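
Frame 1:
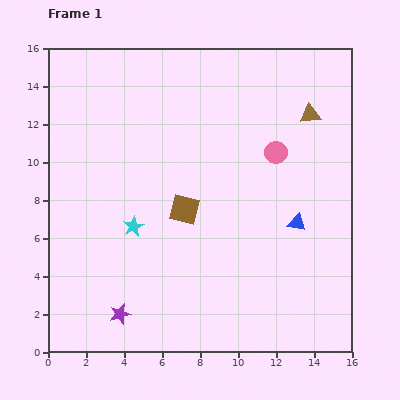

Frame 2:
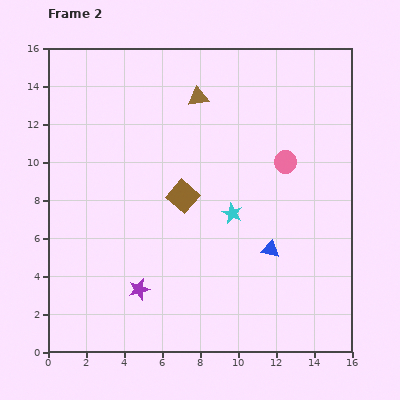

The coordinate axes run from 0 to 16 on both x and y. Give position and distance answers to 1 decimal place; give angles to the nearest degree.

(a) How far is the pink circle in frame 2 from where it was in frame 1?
0.7

The pink circle moved from (12.0, 10.5) to (12.5, 10.0), a distance of √(0.5² + 0.5²) ≈ 0.7.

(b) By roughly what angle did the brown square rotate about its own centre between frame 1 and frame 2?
27° clockwise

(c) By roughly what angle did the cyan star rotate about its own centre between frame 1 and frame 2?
18° counter-clockwise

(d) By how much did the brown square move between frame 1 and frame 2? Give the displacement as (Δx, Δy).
(-0.1, 0.7)

The brown square was at (7.2, 7.5) in frame 1 and (7.1, 8.2) in frame 2.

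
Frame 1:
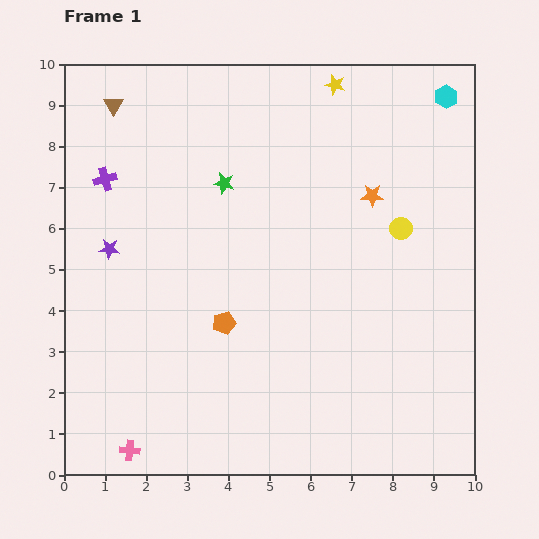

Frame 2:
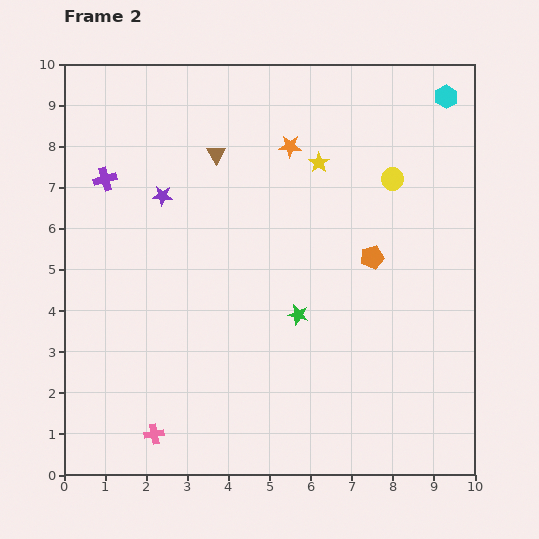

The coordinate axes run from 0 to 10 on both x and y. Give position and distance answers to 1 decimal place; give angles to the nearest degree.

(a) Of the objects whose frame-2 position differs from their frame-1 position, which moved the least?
the pink cross

(moved 0.7)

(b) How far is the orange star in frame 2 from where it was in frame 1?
2.3

The orange star moved from (7.5, 6.8) to (5.5, 8.0), a distance of √(2.0² + 1.2²) ≈ 2.3.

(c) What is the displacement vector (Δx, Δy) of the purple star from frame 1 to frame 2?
(1.3, 1.3)

The purple star was at (1.1, 5.5) in frame 1 and (2.4, 6.8) in frame 2.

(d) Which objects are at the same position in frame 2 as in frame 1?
the cyan hexagon, the purple cross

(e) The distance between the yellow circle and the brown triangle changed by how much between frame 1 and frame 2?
-3.3

Distance in frame 1: 7.6. Distance in frame 2: 4.3.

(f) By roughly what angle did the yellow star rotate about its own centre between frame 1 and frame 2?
20° clockwise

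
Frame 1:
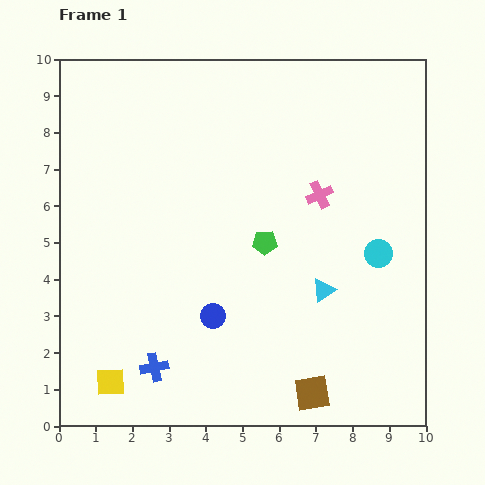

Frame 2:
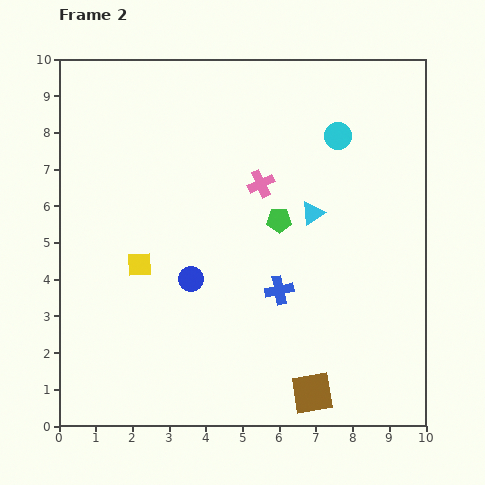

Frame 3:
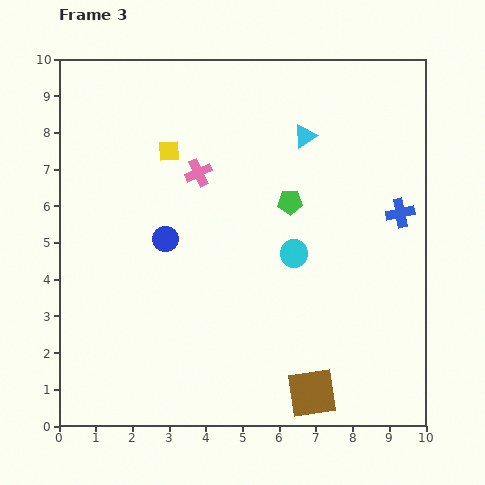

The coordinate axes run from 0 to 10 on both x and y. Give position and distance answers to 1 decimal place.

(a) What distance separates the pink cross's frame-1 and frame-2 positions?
1.6

The pink cross moved from (7.1, 6.3) to (5.5, 6.6), a distance of √(1.6² + 0.3²) ≈ 1.6.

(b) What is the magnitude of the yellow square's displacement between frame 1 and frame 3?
6.5

The yellow square moved from (1.4, 1.2) to (3.0, 7.5), a distance of √(1.6² + 6.3²) ≈ 6.5.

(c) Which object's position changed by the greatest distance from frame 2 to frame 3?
the blue cross

(moved 3.9; next 3.4)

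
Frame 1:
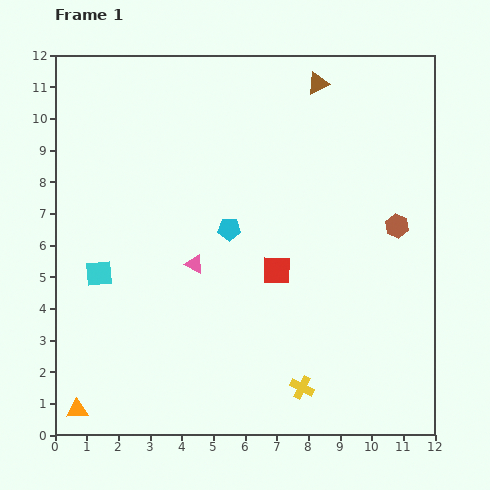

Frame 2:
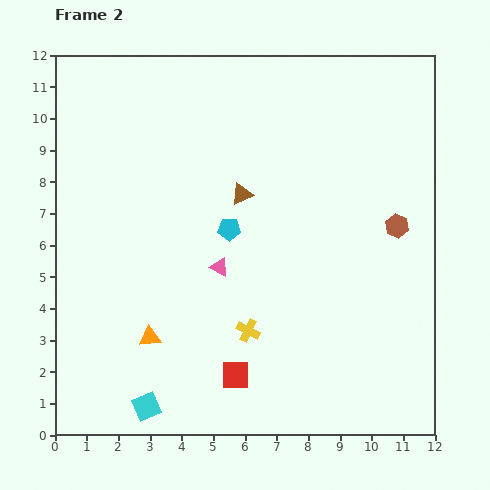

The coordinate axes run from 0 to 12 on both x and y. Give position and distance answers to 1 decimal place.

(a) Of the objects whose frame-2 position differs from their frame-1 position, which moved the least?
the pink triangle

(moved 0.8)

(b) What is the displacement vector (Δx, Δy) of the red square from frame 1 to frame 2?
(-1.3, -3.3)

The red square was at (7.0, 5.2) in frame 1 and (5.7, 1.9) in frame 2.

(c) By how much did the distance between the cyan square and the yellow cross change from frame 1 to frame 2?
-3.3

Distance in frame 1: 7.3. Distance in frame 2: 4.0.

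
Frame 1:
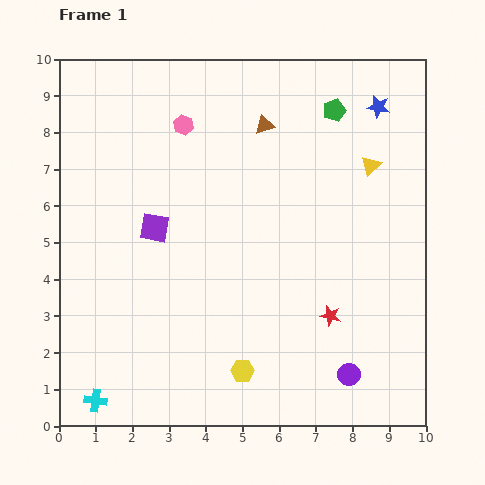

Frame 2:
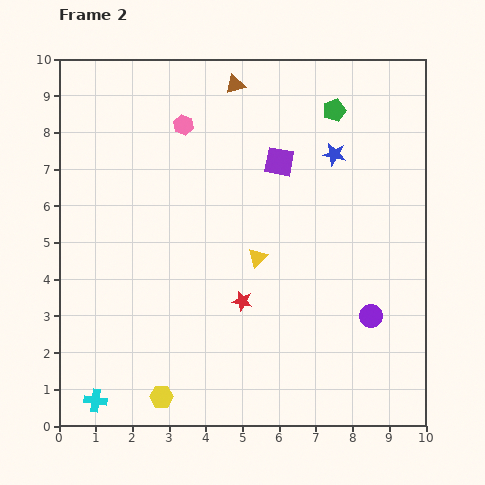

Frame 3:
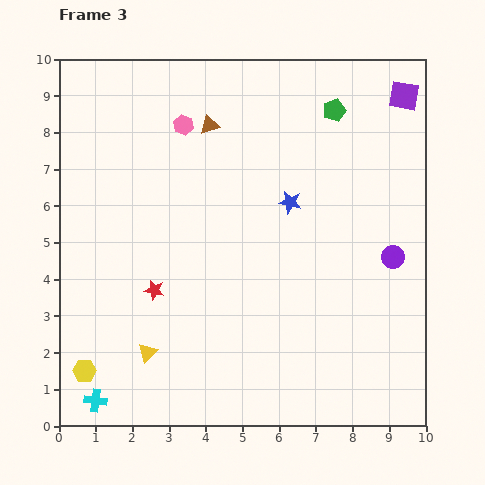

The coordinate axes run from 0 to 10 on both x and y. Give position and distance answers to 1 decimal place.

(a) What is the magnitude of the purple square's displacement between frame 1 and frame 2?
3.8

The purple square moved from (2.6, 5.4) to (6.0, 7.2), a distance of √(3.4² + 1.8²) ≈ 3.8.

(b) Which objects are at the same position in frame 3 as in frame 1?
the green pentagon, the pink hexagon, the cyan cross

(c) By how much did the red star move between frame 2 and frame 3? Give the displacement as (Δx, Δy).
(-2.4, 0.3)

The red star was at (5.0, 3.4) in frame 2 and (2.6, 3.7) in frame 3.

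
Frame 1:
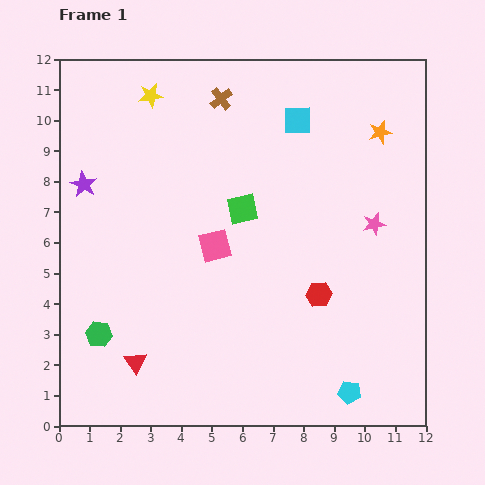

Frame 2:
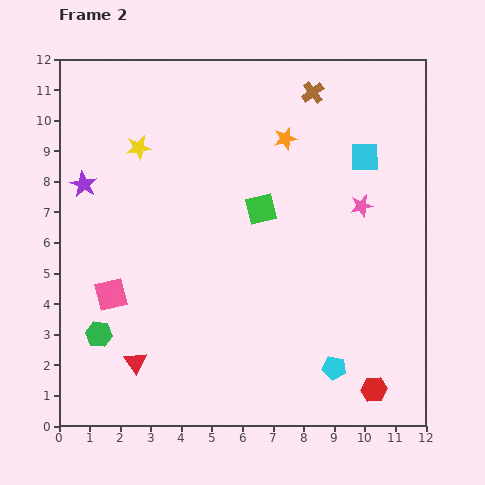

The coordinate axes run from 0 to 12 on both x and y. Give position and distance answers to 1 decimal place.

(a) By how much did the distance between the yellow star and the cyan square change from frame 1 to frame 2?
+2.5

Distance in frame 1: 4.9. Distance in frame 2: 7.4.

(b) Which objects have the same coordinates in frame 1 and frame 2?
the green hexagon, the purple star, the red triangle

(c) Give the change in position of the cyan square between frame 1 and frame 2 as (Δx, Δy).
(2.2, -1.2)

The cyan square was at (7.8, 10.0) in frame 1 and (10.0, 8.8) in frame 2.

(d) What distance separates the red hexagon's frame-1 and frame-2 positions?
3.6

The red hexagon moved from (8.5, 4.3) to (10.3, 1.2), a distance of √(1.8² + 3.1²) ≈ 3.6.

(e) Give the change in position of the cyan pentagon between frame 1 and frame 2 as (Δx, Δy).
(-0.5, 0.8)

The cyan pentagon was at (9.5, 1.1) in frame 1 and (9.0, 1.9) in frame 2.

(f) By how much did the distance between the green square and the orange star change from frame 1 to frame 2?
-2.7

Distance in frame 1: 5.1. Distance in frame 2: 2.4.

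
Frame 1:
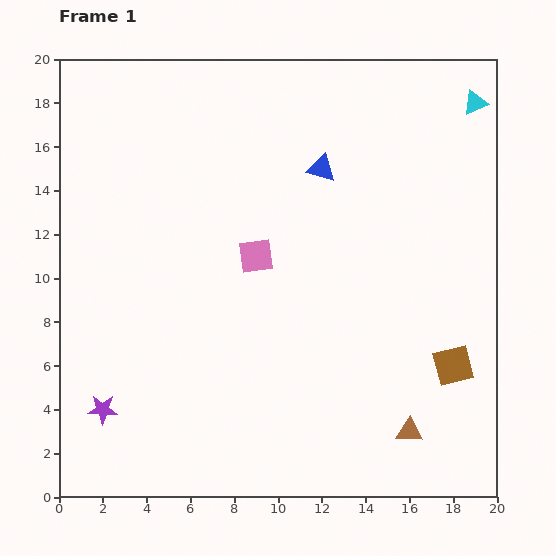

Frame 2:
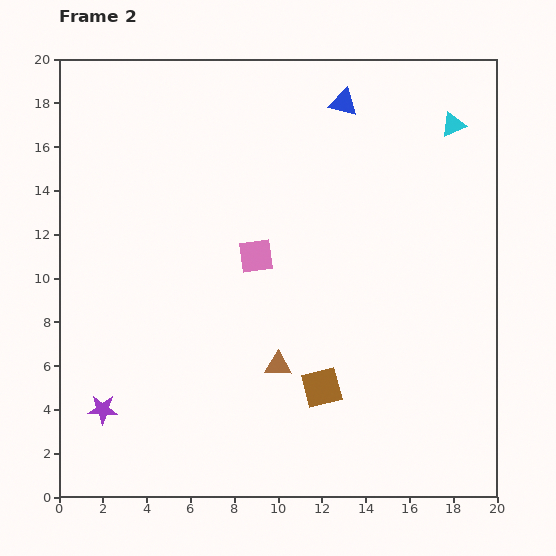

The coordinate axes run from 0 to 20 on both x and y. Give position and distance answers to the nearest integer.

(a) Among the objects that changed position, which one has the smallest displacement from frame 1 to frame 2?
the cyan triangle

(moved 1)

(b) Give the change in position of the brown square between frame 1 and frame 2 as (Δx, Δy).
(-6, -1)

The brown square was at (18, 6) in frame 1 and (12, 5) in frame 2.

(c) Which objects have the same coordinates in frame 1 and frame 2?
the pink square, the purple star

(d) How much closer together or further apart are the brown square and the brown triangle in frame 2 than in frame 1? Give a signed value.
-2

Distance in frame 1: 4. Distance in frame 2: 2.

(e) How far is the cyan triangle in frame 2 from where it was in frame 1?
1

The cyan triangle moved from (19, 18) to (18, 17), a distance of √(1² + 1²) ≈ 1.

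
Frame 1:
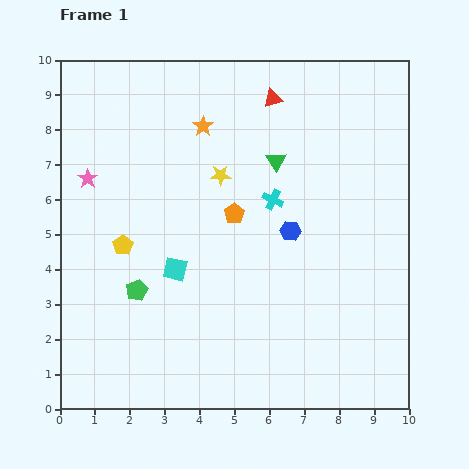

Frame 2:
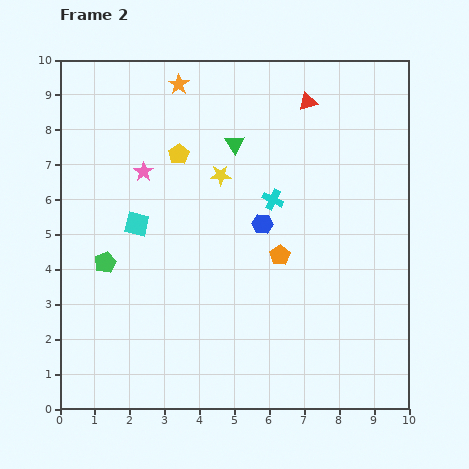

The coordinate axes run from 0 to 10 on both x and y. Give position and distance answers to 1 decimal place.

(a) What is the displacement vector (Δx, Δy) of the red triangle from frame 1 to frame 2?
(1.0, -0.1)

The red triangle was at (6.1, 8.9) in frame 1 and (7.1, 8.8) in frame 2.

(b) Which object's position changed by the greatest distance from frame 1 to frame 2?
the yellow pentagon

(moved 3.1; next 1.8)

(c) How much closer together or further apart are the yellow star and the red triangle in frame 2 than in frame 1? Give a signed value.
+0.6

Distance in frame 1: 2.7. Distance in frame 2: 3.3.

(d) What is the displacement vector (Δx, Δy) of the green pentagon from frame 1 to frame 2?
(-0.9, 0.8)

The green pentagon was at (2.2, 3.4) in frame 1 and (1.3, 4.2) in frame 2.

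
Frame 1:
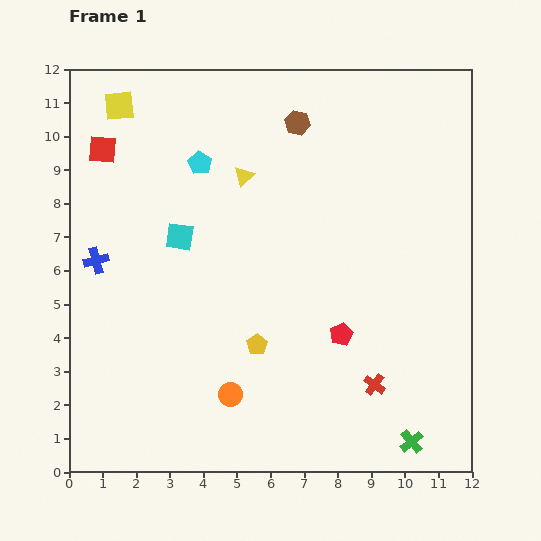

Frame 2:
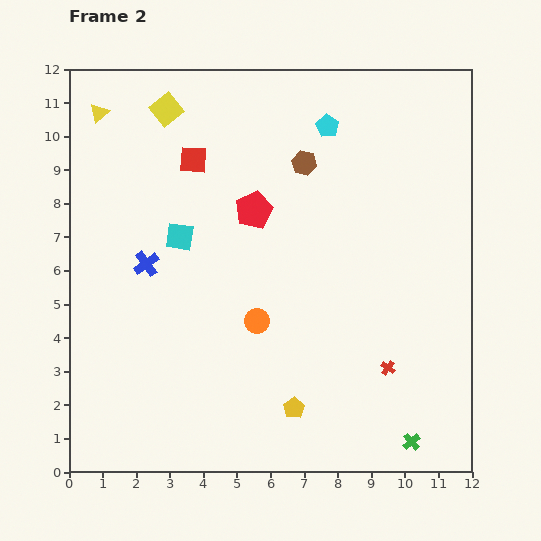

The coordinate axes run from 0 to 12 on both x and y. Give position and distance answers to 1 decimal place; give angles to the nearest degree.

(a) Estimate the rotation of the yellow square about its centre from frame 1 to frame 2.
33° counter-clockwise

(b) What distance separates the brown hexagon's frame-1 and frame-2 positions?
1.2

The brown hexagon moved from (6.8, 10.4) to (7.0, 9.2), a distance of √(0.2² + 1.2²) ≈ 1.2.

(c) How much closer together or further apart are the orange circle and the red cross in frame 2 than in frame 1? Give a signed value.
-0.2

Distance in frame 1: 4.3. Distance in frame 2: 4.1.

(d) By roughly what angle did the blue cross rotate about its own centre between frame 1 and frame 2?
21° counter-clockwise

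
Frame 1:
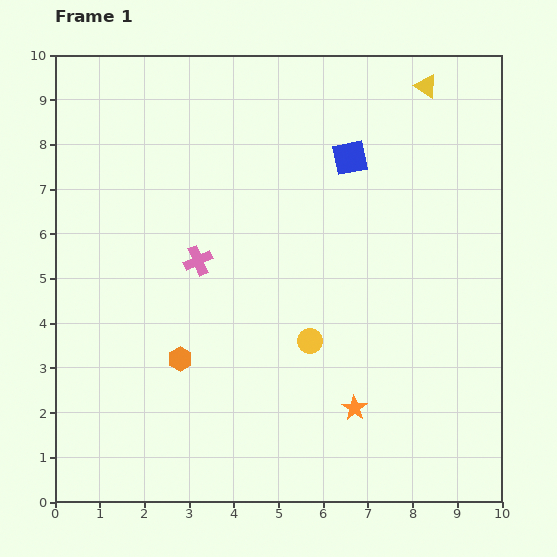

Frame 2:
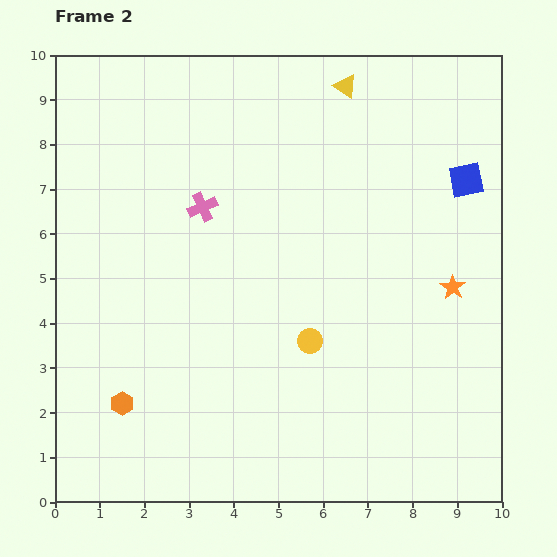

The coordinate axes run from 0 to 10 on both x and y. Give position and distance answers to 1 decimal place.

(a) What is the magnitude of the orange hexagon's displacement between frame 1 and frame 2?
1.6

The orange hexagon moved from (2.8, 3.2) to (1.5, 2.2), a distance of √(1.3² + 1.0²) ≈ 1.6.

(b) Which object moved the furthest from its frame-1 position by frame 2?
the orange star

(moved 3.5; next 2.6)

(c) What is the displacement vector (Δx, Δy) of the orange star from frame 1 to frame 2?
(2.2, 2.7)

The orange star was at (6.7, 2.1) in frame 1 and (8.9, 4.8) in frame 2.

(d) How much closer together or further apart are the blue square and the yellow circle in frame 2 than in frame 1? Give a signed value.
+0.8

Distance in frame 1: 4.2. Distance in frame 2: 5.0.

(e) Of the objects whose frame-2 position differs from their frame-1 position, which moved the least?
the pink cross

(moved 1.2)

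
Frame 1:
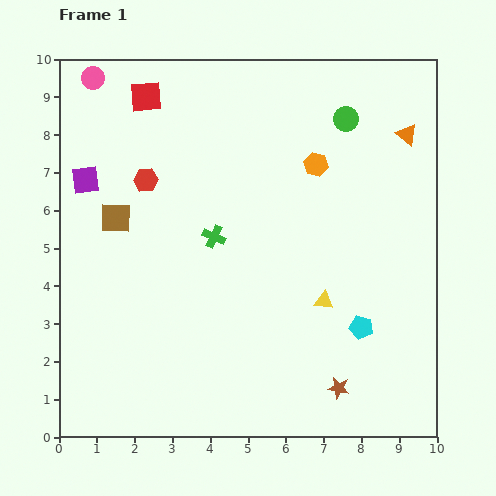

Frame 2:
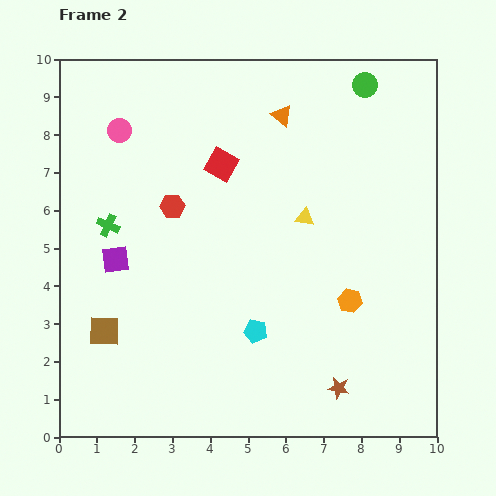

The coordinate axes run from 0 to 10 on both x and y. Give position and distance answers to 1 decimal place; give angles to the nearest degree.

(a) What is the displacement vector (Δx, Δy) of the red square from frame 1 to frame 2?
(2.0, -1.8)

The red square was at (2.3, 9.0) in frame 1 and (4.3, 7.2) in frame 2.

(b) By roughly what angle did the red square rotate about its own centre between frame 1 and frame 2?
34° clockwise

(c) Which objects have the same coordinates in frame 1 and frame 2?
the brown star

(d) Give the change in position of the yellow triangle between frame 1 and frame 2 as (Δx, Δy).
(-0.5, 2.2)

The yellow triangle was at (7.0, 3.6) in frame 1 and (6.5, 5.8) in frame 2.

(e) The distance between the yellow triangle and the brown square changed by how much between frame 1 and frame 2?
+0.2

Distance in frame 1: 5.9. Distance in frame 2: 6.1.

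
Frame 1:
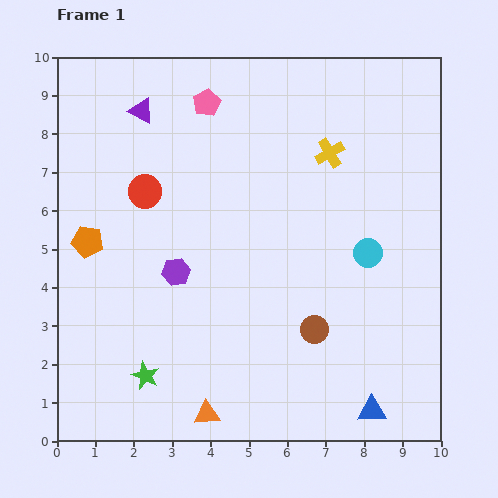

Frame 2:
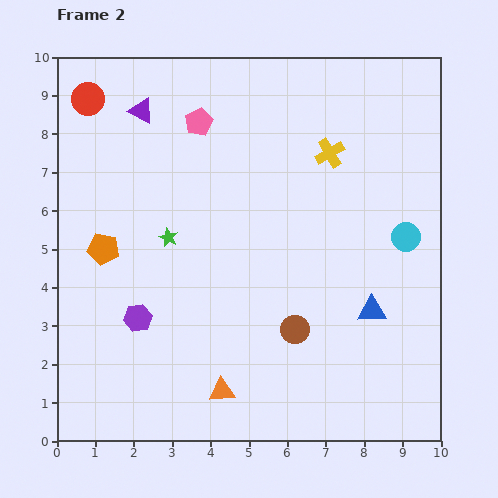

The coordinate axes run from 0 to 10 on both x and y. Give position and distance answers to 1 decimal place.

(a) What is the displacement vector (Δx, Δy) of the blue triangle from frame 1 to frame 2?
(0.0, 2.6)

The blue triangle was at (8.2, 0.8) in frame 1 and (8.2, 3.4) in frame 2.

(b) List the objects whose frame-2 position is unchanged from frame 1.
the yellow cross, the purple triangle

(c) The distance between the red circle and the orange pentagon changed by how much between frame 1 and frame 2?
+1.9

Distance in frame 1: 2.0. Distance in frame 2: 3.9.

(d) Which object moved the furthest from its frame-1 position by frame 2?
the green star

(moved 3.6; next 2.8)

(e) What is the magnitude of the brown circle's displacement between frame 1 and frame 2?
0.5

The brown circle moved from (6.7, 2.9) to (6.2, 2.9), a distance of √(0.5² + 0.0²) ≈ 0.5.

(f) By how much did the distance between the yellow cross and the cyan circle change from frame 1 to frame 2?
+0.2

Distance in frame 1: 2.8. Distance in frame 2: 3.0.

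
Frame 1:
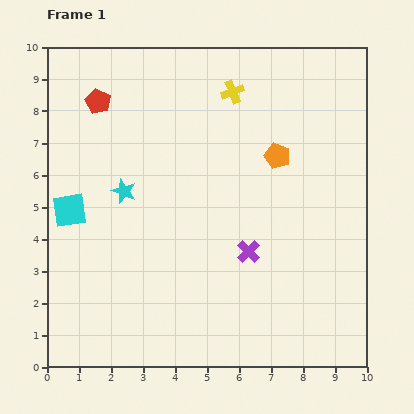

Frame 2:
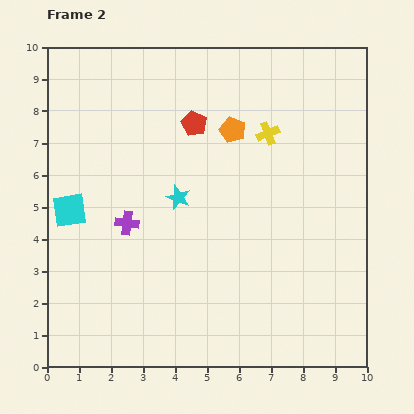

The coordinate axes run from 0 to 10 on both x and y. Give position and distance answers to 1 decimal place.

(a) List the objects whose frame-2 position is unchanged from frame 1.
the cyan square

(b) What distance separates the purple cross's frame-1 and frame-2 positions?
3.9

The purple cross moved from (6.3, 3.6) to (2.5, 4.5), a distance of √(3.8² + 0.9²) ≈ 3.9.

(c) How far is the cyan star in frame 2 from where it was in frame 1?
1.7

The cyan star moved from (2.4, 5.5) to (4.1, 5.3), a distance of √(1.7² + 0.2²) ≈ 1.7.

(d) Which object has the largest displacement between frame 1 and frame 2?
the purple cross

(moved 3.9; next 3.1)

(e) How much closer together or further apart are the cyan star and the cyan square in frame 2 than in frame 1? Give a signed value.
+1.6

Distance in frame 1: 1.8. Distance in frame 2: 3.4.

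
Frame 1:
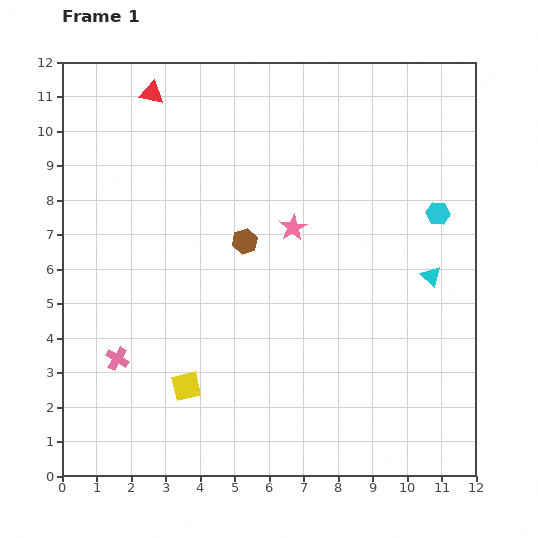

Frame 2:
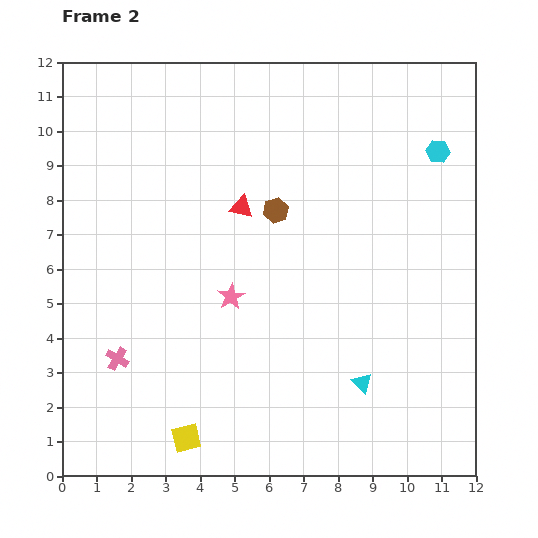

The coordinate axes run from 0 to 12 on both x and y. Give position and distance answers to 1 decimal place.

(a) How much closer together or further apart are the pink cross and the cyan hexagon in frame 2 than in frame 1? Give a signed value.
+0.9

Distance in frame 1: 10.2. Distance in frame 2: 11.1.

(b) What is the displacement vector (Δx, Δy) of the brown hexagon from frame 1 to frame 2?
(0.9, 0.9)

The brown hexagon was at (5.3, 6.8) in frame 1 and (6.2, 7.7) in frame 2.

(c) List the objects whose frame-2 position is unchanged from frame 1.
the pink cross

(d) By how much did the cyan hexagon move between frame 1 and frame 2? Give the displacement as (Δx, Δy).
(0.0, 1.8)

The cyan hexagon was at (10.9, 7.6) in frame 1 and (10.9, 9.4) in frame 2.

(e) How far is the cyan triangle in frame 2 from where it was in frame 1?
3.7

The cyan triangle moved from (10.7, 5.8) to (8.7, 2.7), a distance of √(2.0² + 3.1²) ≈ 3.7.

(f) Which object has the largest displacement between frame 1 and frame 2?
the red triangle

(moved 4.2; next 3.7)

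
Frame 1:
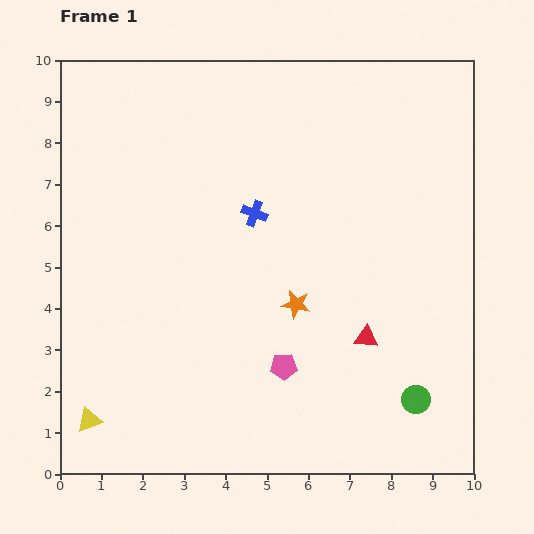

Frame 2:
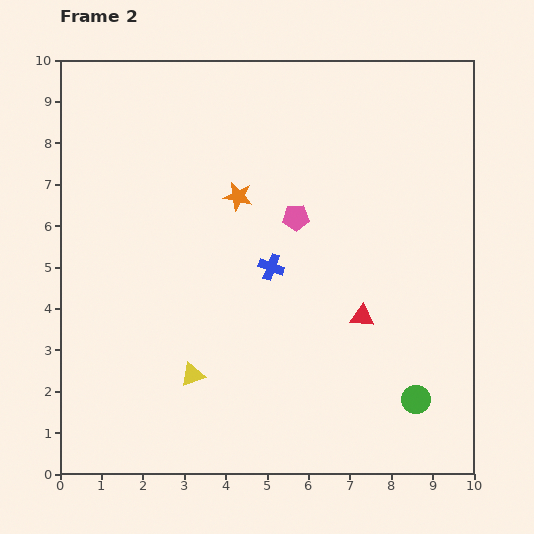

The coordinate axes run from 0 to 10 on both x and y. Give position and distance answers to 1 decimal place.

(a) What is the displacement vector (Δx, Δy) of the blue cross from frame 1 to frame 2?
(0.4, -1.3)

The blue cross was at (4.7, 6.3) in frame 1 and (5.1, 5.0) in frame 2.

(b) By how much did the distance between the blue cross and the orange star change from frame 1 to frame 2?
-0.5

Distance in frame 1: 2.4. Distance in frame 2: 1.9.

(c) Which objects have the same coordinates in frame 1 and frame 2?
the green circle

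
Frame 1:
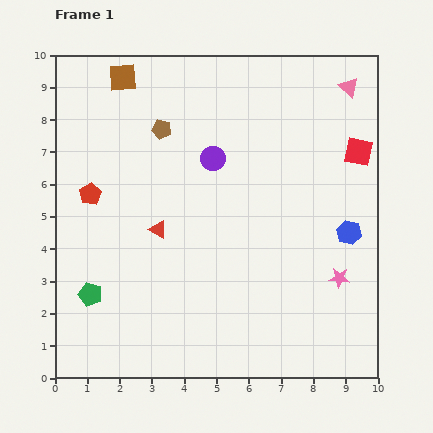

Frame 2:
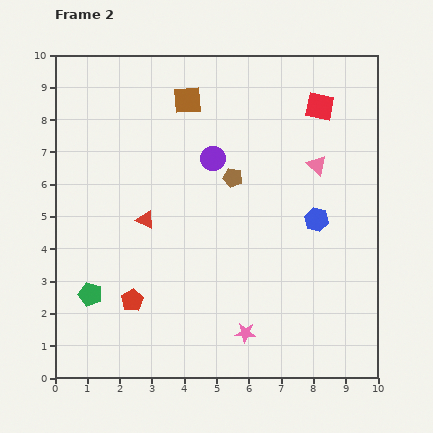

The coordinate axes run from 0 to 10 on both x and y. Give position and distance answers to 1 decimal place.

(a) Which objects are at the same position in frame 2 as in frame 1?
the purple circle, the green pentagon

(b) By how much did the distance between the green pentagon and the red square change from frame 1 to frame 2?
-0.2

Distance in frame 1: 9.4. Distance in frame 2: 9.2.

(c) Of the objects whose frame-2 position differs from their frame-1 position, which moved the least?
the red triangle

(moved 0.5)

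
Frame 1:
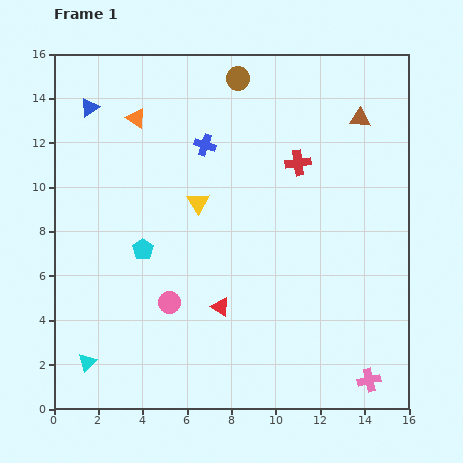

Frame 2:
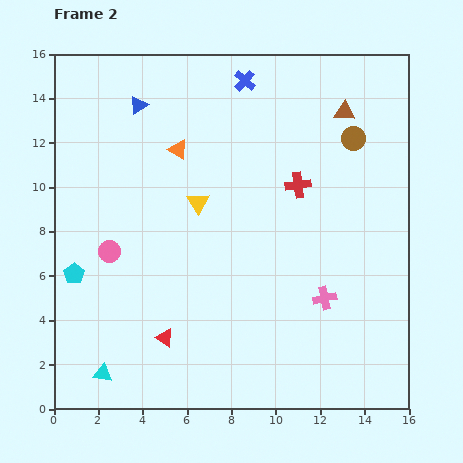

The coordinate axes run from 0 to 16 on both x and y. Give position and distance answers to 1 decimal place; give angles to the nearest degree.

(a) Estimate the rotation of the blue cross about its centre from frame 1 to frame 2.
22° clockwise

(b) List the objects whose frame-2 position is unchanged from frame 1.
the yellow triangle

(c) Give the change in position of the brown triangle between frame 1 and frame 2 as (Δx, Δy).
(-0.7, 0.3)

The brown triangle was at (13.8, 13.1) in frame 1 and (13.1, 13.4) in frame 2.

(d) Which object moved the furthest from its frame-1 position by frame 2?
the brown circle

(moved 5.9; next 4.2)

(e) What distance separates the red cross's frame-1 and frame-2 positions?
1.0

The red cross moved from (11.0, 11.1) to (11.0, 10.1), a distance of √(0.0² + 1.0²) ≈ 1.0.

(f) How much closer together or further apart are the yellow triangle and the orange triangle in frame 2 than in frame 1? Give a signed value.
-2.1

Distance in frame 1: 4.7. Distance in frame 2: 2.6.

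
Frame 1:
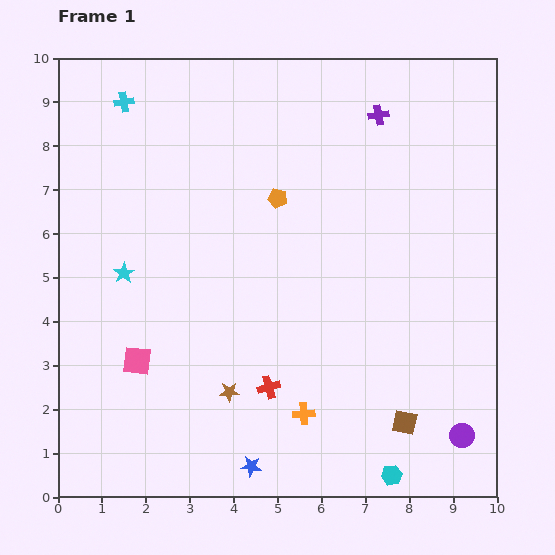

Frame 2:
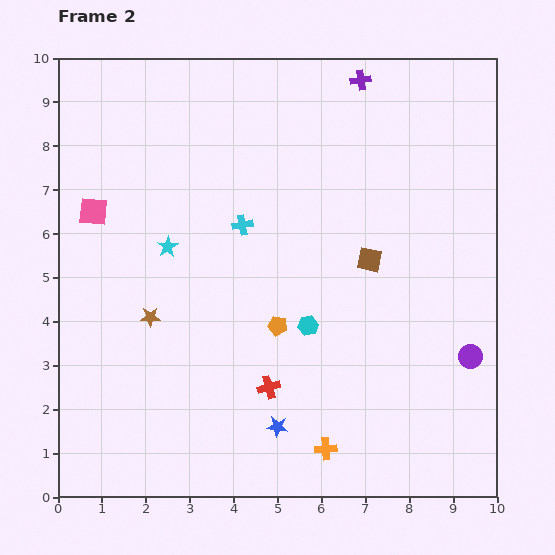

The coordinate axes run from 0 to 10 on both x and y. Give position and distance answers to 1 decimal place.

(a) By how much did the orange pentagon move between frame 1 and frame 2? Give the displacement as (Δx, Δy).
(0.0, -2.9)

The orange pentagon was at (5.0, 6.8) in frame 1 and (5.0, 3.9) in frame 2.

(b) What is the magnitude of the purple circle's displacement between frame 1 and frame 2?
1.8

The purple circle moved from (9.2, 1.4) to (9.4, 3.2), a distance of √(0.2² + 1.8²) ≈ 1.8.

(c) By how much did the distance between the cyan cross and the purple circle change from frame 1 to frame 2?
-4.8

Distance in frame 1: 10.8. Distance in frame 2: 6.0.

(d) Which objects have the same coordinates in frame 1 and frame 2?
the red cross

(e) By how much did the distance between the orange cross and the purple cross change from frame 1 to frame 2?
+1.4

Distance in frame 1: 7.0. Distance in frame 2: 8.4.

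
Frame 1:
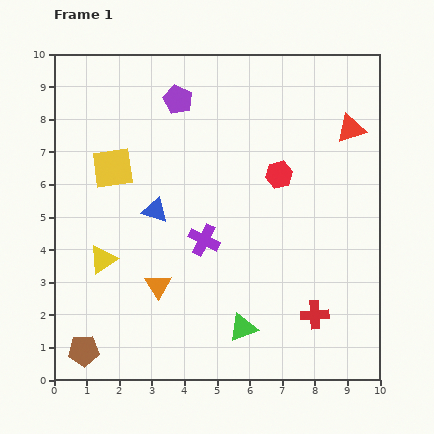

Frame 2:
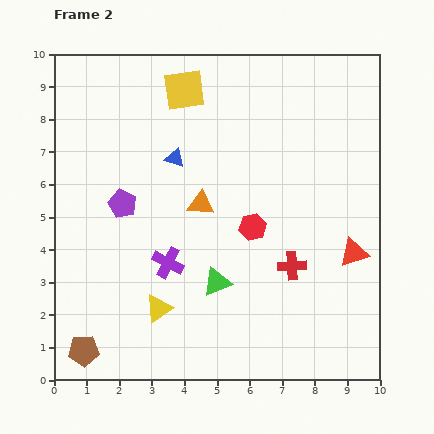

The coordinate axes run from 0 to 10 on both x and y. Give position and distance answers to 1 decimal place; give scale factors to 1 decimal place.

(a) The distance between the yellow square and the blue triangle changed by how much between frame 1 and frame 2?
+0.3

Distance in frame 1: 1.8. Distance in frame 2: 2.1.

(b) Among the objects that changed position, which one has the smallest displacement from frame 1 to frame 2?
the purple cross

(moved 1.3)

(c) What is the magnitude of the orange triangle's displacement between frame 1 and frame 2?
2.8

The orange triangle moved from (3.2, 2.9) to (4.5, 5.4), a distance of √(1.3² + 2.5²) ≈ 2.8.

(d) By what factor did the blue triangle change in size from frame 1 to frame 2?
0.7×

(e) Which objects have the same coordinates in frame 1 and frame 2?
the brown pentagon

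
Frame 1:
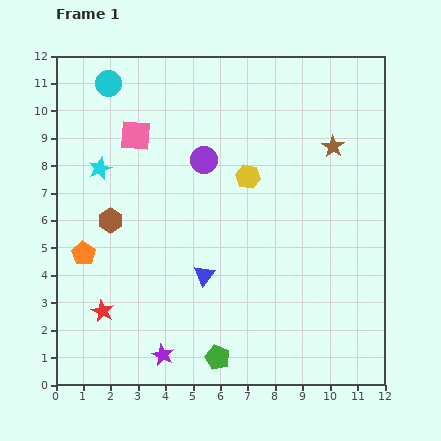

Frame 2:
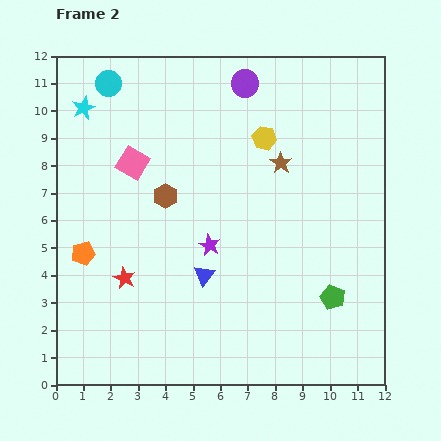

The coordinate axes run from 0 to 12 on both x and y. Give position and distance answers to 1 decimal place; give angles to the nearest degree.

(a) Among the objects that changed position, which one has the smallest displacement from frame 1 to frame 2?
the pink square

(moved 1.0)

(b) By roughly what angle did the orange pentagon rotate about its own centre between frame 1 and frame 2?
24° clockwise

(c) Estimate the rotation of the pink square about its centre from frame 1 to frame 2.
28° clockwise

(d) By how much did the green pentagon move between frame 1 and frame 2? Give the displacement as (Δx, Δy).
(4.2, 2.2)

The green pentagon was at (5.9, 1.0) in frame 1 and (10.1, 3.2) in frame 2.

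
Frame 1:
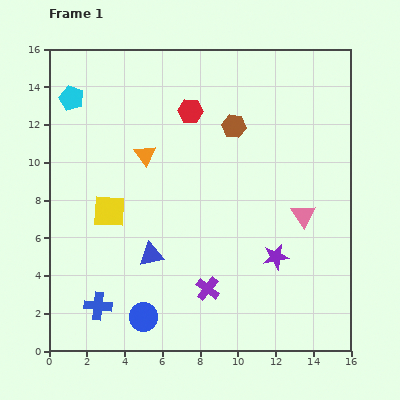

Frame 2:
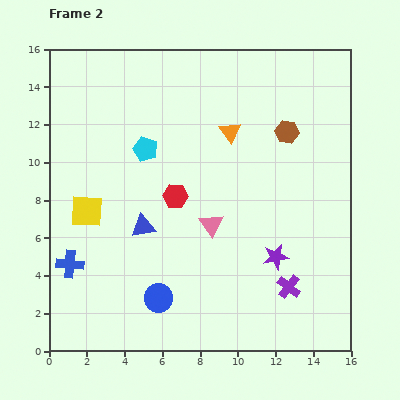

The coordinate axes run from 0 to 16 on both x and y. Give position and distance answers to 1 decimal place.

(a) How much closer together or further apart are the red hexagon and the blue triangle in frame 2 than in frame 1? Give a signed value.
-5.6

Distance in frame 1: 7.9. Distance in frame 2: 2.3.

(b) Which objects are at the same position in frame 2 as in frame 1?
the purple star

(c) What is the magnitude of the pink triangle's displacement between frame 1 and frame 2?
4.9

The pink triangle moved from (13.5, 7.2) to (8.6, 6.7), a distance of √(4.9² + 0.5²) ≈ 4.9.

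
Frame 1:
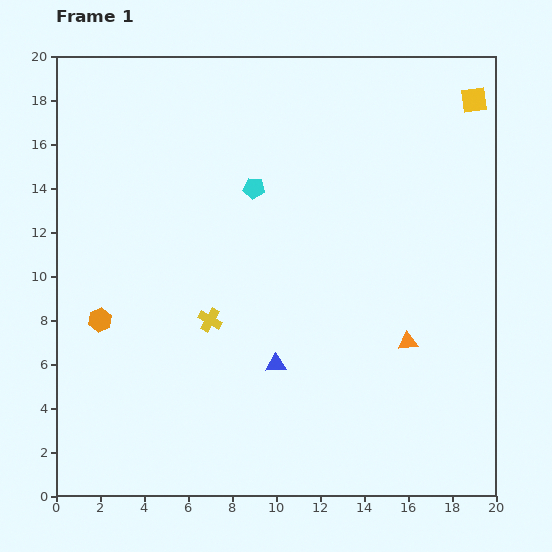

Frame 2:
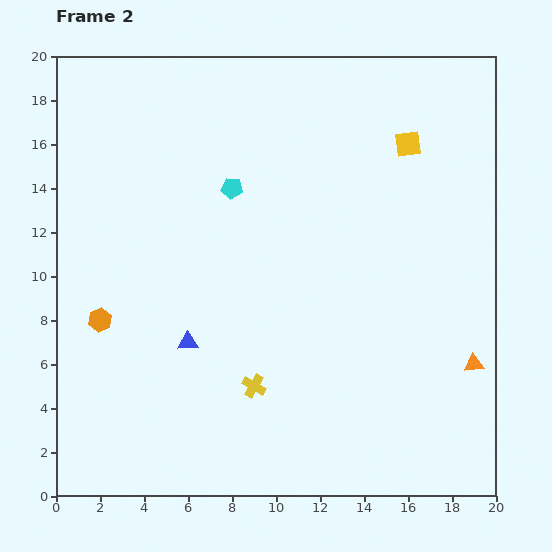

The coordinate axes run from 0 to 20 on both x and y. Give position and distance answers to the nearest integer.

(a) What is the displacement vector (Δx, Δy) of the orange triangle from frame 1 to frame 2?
(3, -1)

The orange triangle was at (16, 7) in frame 1 and (19, 6) in frame 2.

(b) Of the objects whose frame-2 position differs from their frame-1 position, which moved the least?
the cyan pentagon

(moved 1)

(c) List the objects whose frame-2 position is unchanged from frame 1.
the orange hexagon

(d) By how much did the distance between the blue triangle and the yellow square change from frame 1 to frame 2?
-2

Distance in frame 1: 15. Distance in frame 2: 13.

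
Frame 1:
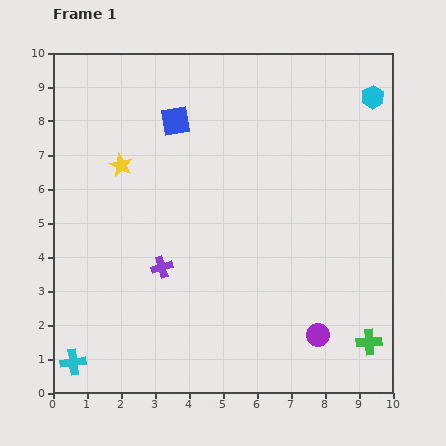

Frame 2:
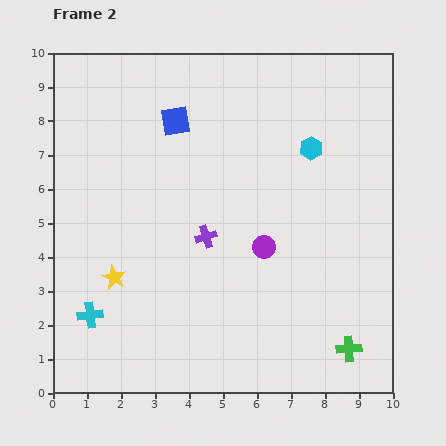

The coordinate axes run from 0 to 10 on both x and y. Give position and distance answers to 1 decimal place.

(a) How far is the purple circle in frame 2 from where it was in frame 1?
3.1

The purple circle moved from (7.8, 1.7) to (6.2, 4.3), a distance of √(1.6² + 2.6²) ≈ 3.1.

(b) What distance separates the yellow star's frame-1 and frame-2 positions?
3.3

The yellow star moved from (2.0, 6.7) to (1.8, 3.4), a distance of √(0.2² + 3.3²) ≈ 3.3.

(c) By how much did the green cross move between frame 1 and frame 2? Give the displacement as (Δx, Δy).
(-0.6, -0.2)

The green cross was at (9.3, 1.5) in frame 1 and (8.7, 1.3) in frame 2.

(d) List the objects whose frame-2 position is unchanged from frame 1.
the blue square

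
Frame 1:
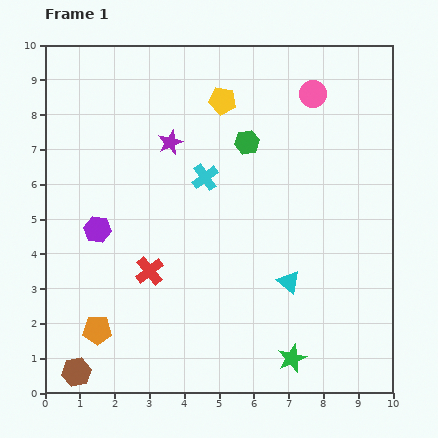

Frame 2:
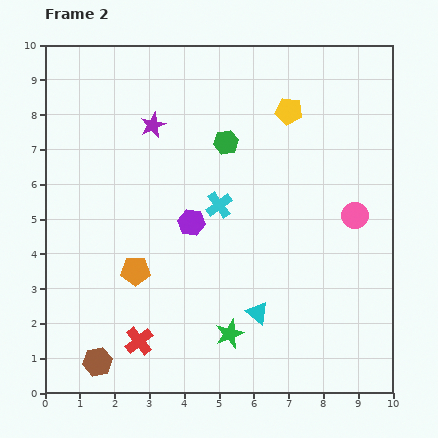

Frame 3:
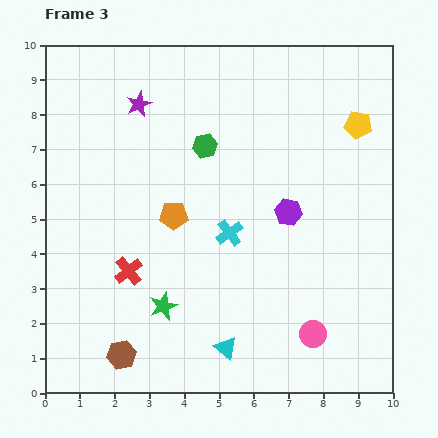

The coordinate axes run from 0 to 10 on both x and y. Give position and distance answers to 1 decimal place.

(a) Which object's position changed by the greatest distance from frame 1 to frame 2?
the pink circle

(moved 3.7; next 2.7)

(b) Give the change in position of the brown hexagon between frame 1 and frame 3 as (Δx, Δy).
(1.3, 0.5)

The brown hexagon was at (0.9, 0.6) in frame 1 and (2.2, 1.1) in frame 3.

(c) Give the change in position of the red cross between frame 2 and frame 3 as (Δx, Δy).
(-0.3, 2.0)

The red cross was at (2.7, 1.5) in frame 2 and (2.4, 3.5) in frame 3.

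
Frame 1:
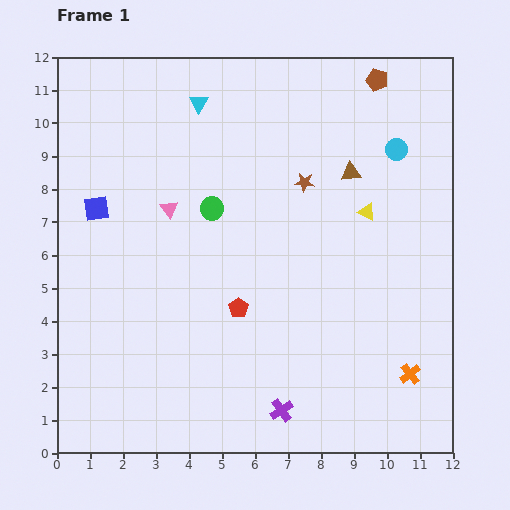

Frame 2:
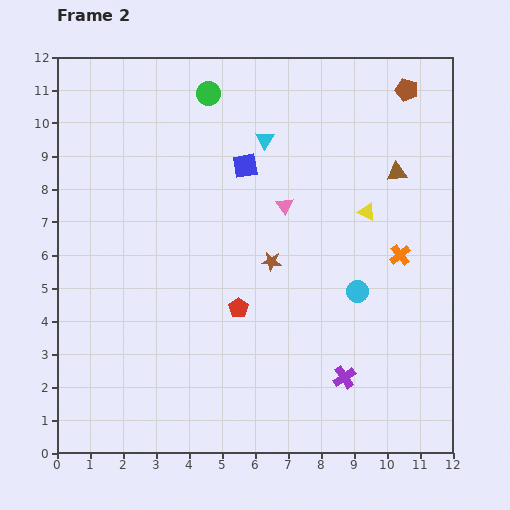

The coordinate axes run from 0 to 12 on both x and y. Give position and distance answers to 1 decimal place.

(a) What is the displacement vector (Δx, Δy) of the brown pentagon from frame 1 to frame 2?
(0.9, -0.3)

The brown pentagon was at (9.7, 11.3) in frame 1 and (10.6, 11.0) in frame 2.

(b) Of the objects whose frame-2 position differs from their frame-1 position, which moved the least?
the brown pentagon

(moved 0.9)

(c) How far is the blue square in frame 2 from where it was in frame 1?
4.7

The blue square moved from (1.2, 7.4) to (5.7, 8.7), a distance of √(4.5² + 1.3²) ≈ 4.7.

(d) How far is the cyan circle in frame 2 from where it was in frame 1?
4.5

The cyan circle moved from (10.3, 9.2) to (9.1, 4.9), a distance of √(1.2² + 4.3²) ≈ 4.5.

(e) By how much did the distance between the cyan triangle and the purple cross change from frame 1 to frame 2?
-2.0

Distance in frame 1: 9.6. Distance in frame 2: 7.6.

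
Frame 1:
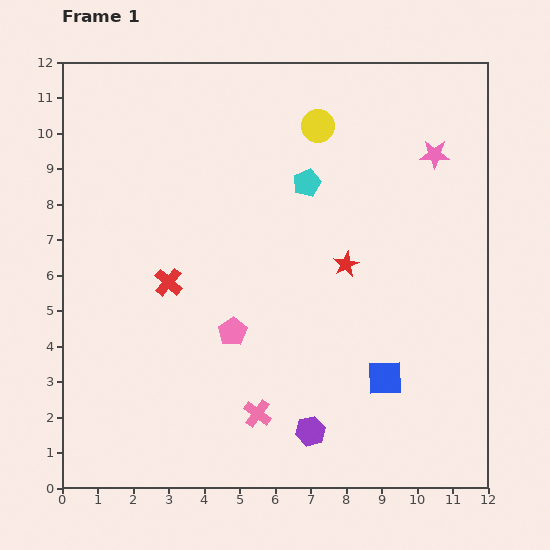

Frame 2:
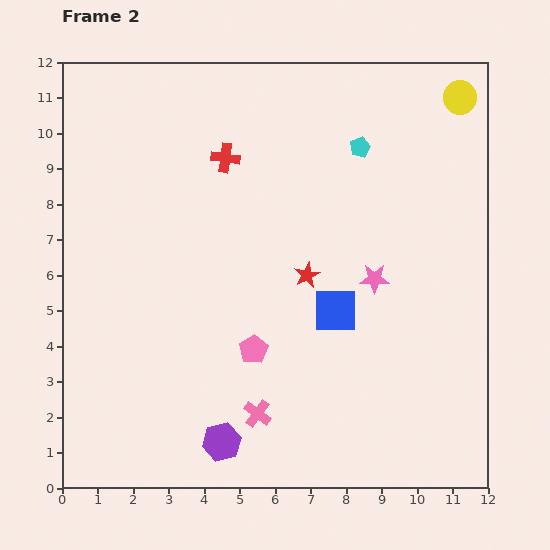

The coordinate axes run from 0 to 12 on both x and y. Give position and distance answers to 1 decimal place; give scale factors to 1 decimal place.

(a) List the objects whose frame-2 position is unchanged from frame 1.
the pink cross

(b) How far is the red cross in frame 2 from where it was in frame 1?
3.8

The red cross moved from (3.0, 5.8) to (4.6, 9.3), a distance of √(1.6² + 3.5²) ≈ 3.8.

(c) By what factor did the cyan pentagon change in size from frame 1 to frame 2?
0.7×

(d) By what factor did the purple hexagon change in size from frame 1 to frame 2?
1.3×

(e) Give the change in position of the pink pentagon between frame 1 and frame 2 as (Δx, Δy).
(0.6, -0.5)

The pink pentagon was at (4.8, 4.4) in frame 1 and (5.4, 3.9) in frame 2.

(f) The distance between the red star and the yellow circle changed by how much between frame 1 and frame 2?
+2.6

Distance in frame 1: 4.0. Distance in frame 2: 6.6.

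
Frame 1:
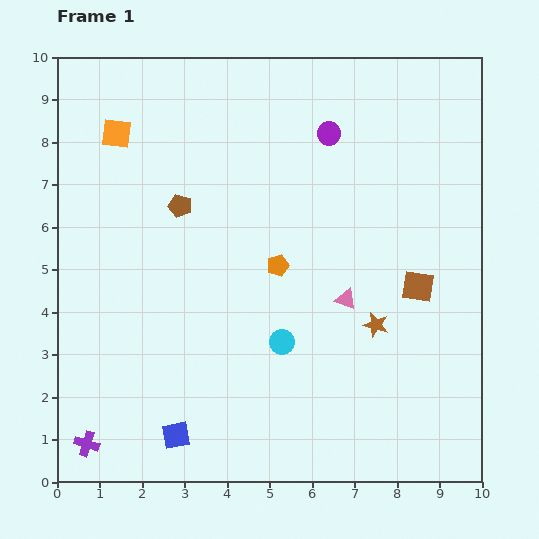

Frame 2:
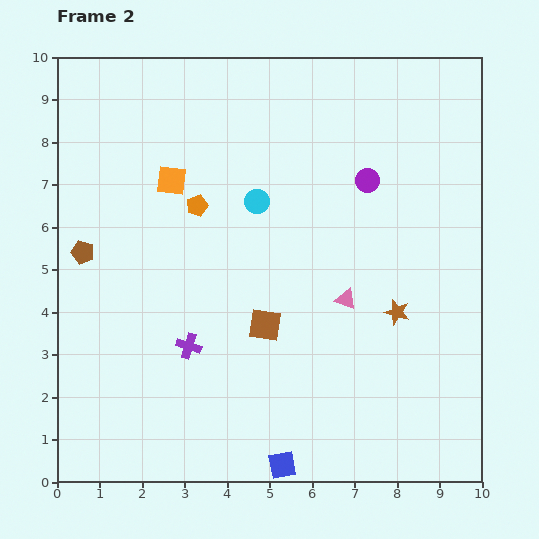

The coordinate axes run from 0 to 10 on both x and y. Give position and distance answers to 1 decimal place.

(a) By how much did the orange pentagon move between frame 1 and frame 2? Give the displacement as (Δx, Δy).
(-1.9, 1.4)

The orange pentagon was at (5.2, 5.1) in frame 1 and (3.3, 6.5) in frame 2.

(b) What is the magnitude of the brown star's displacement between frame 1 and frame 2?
0.6

The brown star moved from (7.5, 3.7) to (8.0, 4.0), a distance of √(0.5² + 0.3²) ≈ 0.6.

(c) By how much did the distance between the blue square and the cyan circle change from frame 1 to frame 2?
+2.9

Distance in frame 1: 3.3. Distance in frame 2: 6.2.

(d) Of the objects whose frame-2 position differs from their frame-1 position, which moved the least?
the brown star

(moved 0.6)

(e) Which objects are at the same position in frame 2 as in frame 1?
the pink triangle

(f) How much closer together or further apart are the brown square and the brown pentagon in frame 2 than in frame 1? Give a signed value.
-1.3

Distance in frame 1: 5.9. Distance in frame 2: 4.6.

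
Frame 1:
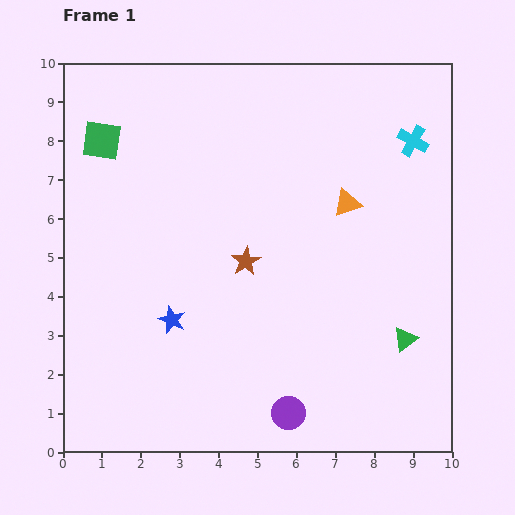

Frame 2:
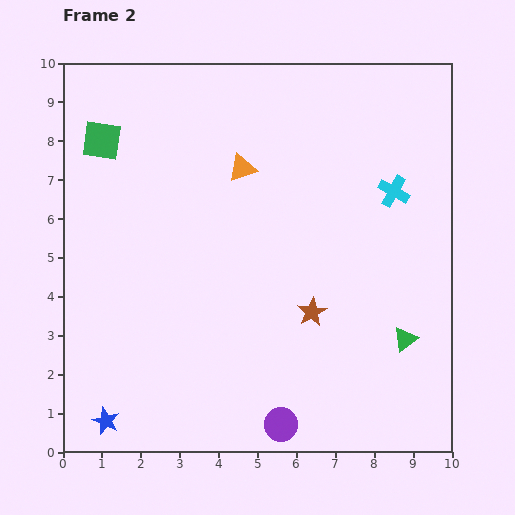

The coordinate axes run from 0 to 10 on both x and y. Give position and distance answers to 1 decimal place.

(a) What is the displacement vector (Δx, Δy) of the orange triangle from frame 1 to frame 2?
(-2.7, 0.9)

The orange triangle was at (7.3, 6.4) in frame 1 and (4.6, 7.3) in frame 2.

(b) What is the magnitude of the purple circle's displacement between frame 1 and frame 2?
0.4

The purple circle moved from (5.8, 1.0) to (5.6, 0.7), a distance of √(0.2² + 0.3²) ≈ 0.4.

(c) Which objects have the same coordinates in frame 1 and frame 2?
the green triangle, the green square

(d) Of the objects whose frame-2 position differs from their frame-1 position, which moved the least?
the purple circle

(moved 0.4)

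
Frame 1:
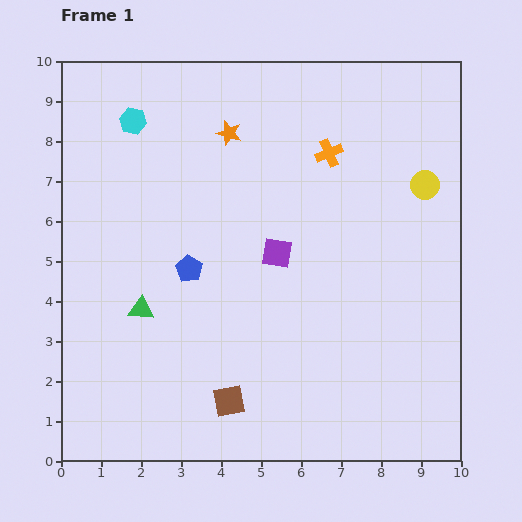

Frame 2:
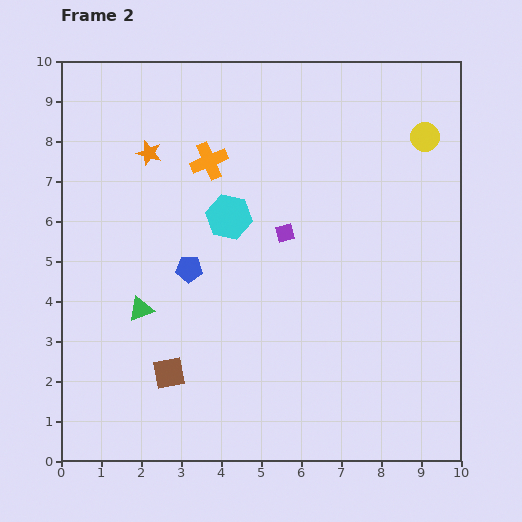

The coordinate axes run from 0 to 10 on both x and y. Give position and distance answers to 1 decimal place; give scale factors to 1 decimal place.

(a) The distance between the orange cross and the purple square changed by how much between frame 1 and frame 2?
-0.2

Distance in frame 1: 2.8. Distance in frame 2: 2.6.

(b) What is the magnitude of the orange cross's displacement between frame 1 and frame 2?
3.0

The orange cross moved from (6.7, 7.7) to (3.7, 7.5), a distance of √(3.0² + 0.2²) ≈ 3.0.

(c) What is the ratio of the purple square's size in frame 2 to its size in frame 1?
0.6×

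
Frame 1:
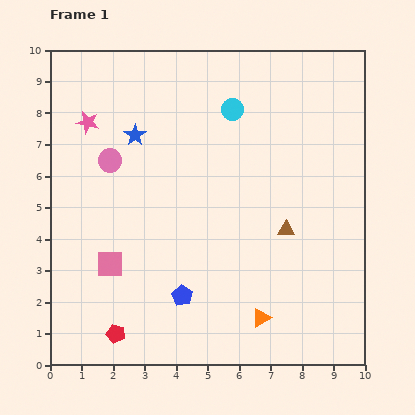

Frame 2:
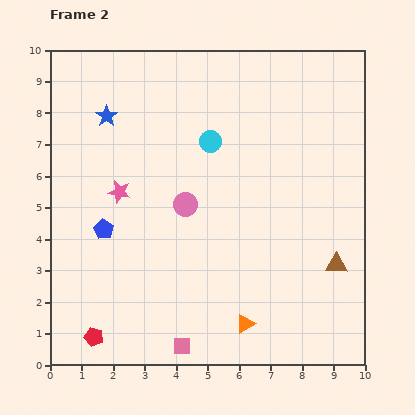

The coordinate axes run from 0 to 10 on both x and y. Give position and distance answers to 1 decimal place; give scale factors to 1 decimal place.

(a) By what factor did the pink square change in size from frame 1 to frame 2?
0.6×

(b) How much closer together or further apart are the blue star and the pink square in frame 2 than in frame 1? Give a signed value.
+3.5

Distance in frame 1: 4.2. Distance in frame 2: 7.7.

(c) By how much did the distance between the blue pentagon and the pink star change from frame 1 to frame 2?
-5.0

Distance in frame 1: 6.3. Distance in frame 2: 1.3.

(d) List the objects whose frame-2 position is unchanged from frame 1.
none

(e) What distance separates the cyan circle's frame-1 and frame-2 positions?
1.2

The cyan circle moved from (5.8, 8.1) to (5.1, 7.1), a distance of √(0.7² + 1.0²) ≈ 1.2.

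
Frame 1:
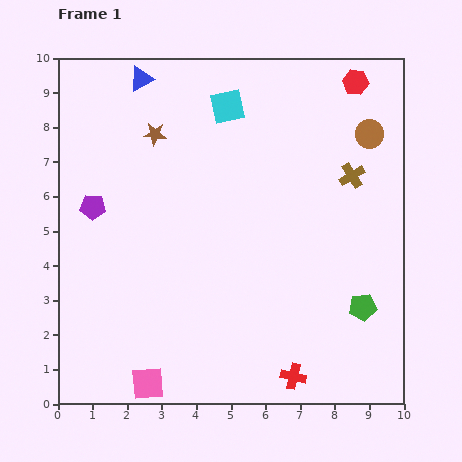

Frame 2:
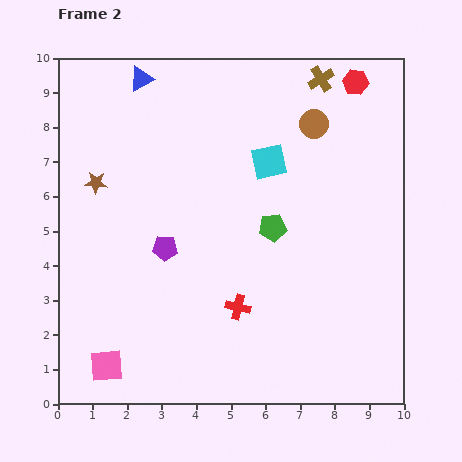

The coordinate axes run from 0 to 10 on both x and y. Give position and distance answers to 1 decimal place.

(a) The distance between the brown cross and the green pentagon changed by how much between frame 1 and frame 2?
+0.7

Distance in frame 1: 3.8. Distance in frame 2: 4.5.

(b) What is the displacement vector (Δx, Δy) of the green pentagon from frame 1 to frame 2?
(-2.6, 2.3)

The green pentagon was at (8.8, 2.8) in frame 1 and (6.2, 5.1) in frame 2.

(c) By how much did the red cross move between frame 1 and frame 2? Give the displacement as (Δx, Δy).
(-1.6, 2.0)

The red cross was at (6.8, 0.8) in frame 1 and (5.2, 2.8) in frame 2.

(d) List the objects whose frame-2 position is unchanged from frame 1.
the red hexagon, the blue triangle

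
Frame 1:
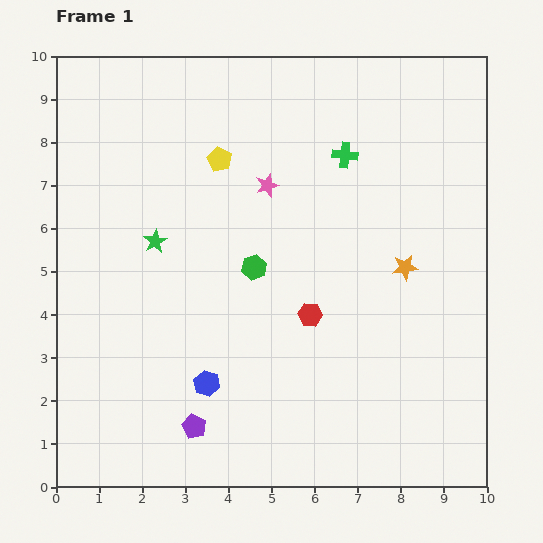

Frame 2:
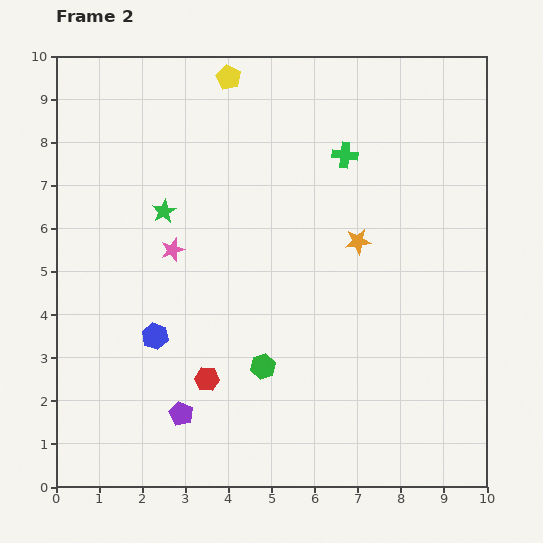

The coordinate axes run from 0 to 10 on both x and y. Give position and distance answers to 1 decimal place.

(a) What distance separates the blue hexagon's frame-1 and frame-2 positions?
1.6

The blue hexagon moved from (3.5, 2.4) to (2.3, 3.5), a distance of √(1.2² + 1.1²) ≈ 1.6.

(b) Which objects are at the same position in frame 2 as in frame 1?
the green cross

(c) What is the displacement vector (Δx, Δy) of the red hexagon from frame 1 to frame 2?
(-2.4, -1.5)

The red hexagon was at (5.9, 4.0) in frame 1 and (3.5, 2.5) in frame 2.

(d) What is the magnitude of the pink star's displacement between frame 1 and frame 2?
2.7

The pink star moved from (4.9, 7.0) to (2.7, 5.5), a distance of √(2.2² + 1.5²) ≈ 2.7.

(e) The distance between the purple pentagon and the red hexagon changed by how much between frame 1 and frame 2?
-2.7

Distance in frame 1: 3.7. Distance in frame 2: 1.0.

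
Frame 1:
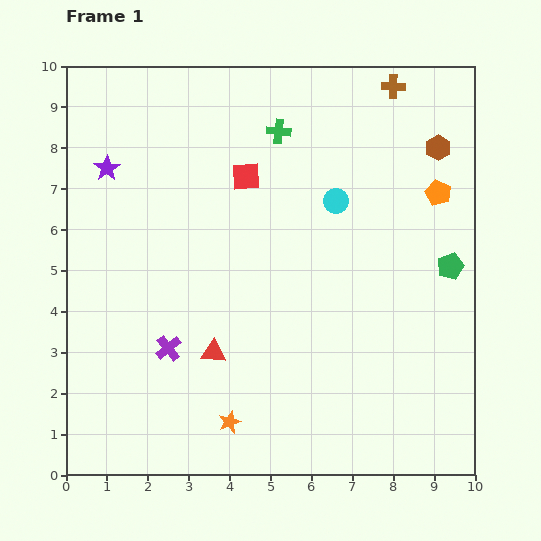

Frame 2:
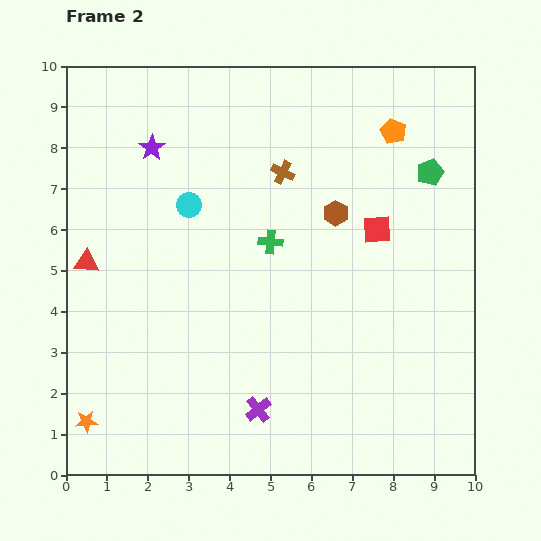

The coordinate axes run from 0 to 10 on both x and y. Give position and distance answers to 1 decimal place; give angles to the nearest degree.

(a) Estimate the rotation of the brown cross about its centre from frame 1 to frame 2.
24° clockwise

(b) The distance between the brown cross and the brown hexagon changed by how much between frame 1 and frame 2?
-0.3

Distance in frame 1: 1.9. Distance in frame 2: 1.6.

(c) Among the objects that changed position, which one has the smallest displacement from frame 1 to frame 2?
the purple star

(moved 1.2)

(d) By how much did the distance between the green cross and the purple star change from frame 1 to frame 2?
-0.6

Distance in frame 1: 4.3. Distance in frame 2: 3.7.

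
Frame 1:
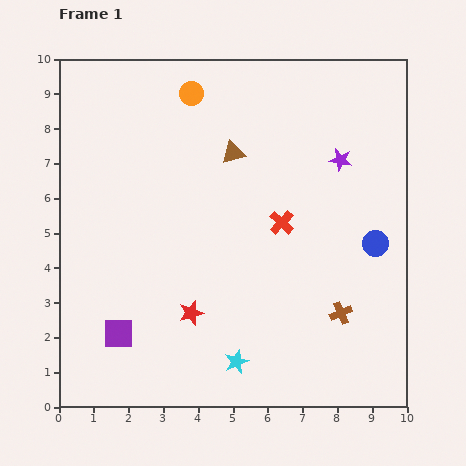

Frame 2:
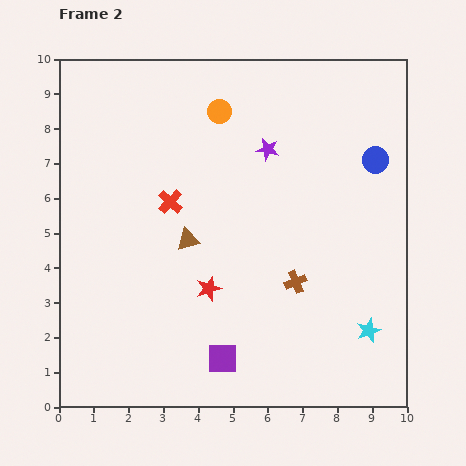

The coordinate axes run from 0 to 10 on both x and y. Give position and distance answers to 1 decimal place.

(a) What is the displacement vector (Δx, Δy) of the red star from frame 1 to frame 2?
(0.5, 0.7)

The red star was at (3.8, 2.7) in frame 1 and (4.3, 3.4) in frame 2.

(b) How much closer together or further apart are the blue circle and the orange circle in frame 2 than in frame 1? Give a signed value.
-2.1

Distance in frame 1: 6.8. Distance in frame 2: 4.7.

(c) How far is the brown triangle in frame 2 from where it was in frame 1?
2.8

The brown triangle moved from (5.0, 7.3) to (3.7, 4.8), a distance of √(1.3² + 2.5²) ≈ 2.8.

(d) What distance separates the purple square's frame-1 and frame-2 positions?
3.1

The purple square moved from (1.7, 2.1) to (4.7, 1.4), a distance of √(3.0² + 0.7²) ≈ 3.1.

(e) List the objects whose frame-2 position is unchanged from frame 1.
none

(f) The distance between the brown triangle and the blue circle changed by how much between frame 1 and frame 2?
+1.0

Distance in frame 1: 4.9. Distance in frame 2: 5.9.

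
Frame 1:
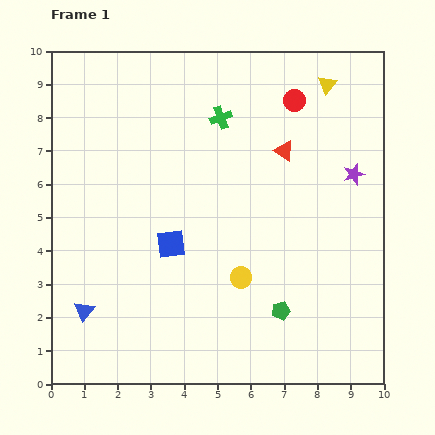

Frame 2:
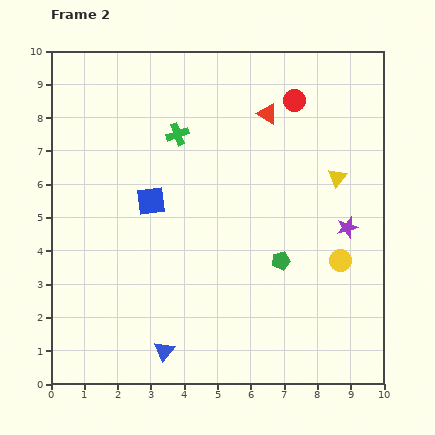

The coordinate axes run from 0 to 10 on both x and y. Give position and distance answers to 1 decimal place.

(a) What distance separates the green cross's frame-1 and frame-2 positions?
1.4

The green cross moved from (5.1, 8.0) to (3.8, 7.5), a distance of √(1.3² + 0.5²) ≈ 1.4.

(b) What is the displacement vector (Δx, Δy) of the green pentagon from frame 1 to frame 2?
(0.0, 1.5)

The green pentagon was at (6.9, 2.2) in frame 1 and (6.9, 3.7) in frame 2.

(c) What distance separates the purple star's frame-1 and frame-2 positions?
1.6

The purple star moved from (9.1, 6.3) to (8.9, 4.7), a distance of √(0.2² + 1.6²) ≈ 1.6.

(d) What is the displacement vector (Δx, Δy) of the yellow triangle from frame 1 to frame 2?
(0.3, -2.8)

The yellow triangle was at (8.3, 9.0) in frame 1 and (8.6, 6.2) in frame 2.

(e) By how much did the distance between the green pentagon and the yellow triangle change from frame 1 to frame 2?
-3.9

Distance in frame 1: 6.9. Distance in frame 2: 3.0.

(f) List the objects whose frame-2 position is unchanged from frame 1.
the red circle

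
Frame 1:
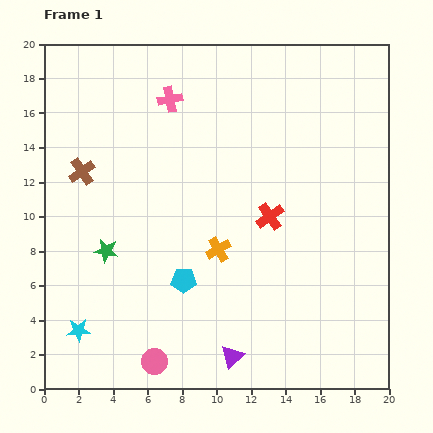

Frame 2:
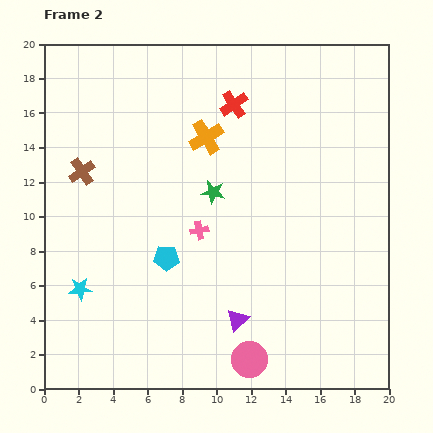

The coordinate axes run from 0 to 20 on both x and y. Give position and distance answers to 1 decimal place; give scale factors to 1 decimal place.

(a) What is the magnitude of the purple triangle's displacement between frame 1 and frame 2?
2.1

The purple triangle moved from (10.9, 1.9) to (11.2, 4.0), a distance of √(0.3² + 2.1²) ≈ 2.1.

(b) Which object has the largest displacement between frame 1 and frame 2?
the pink cross

(moved 7.8; next 7.1)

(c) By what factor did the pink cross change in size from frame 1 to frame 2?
0.7×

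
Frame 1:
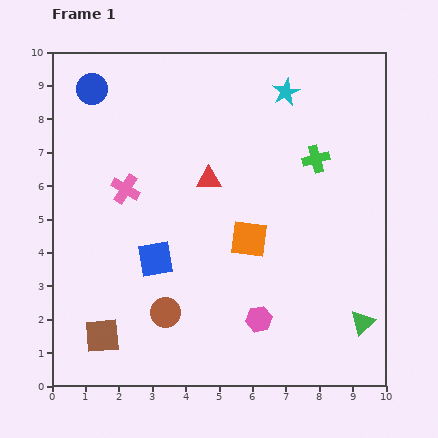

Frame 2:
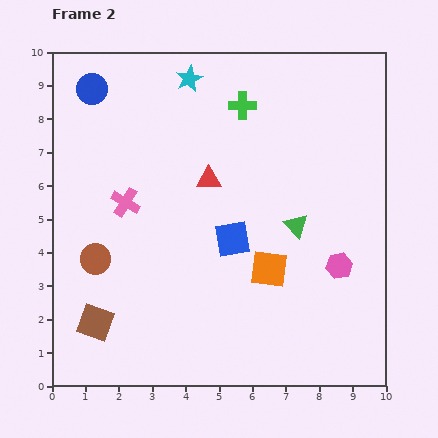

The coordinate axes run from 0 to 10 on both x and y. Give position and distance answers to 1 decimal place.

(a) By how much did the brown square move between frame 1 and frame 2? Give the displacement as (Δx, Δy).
(-0.2, 0.4)

The brown square was at (1.5, 1.5) in frame 1 and (1.3, 1.9) in frame 2.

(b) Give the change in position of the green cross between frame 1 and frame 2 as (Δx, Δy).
(-2.2, 1.6)

The green cross was at (7.9, 6.8) in frame 1 and (5.7, 8.4) in frame 2.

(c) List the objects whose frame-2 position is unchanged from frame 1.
the blue circle, the red triangle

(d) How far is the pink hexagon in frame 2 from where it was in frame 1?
2.9

The pink hexagon moved from (6.2, 2.0) to (8.6, 3.6), a distance of √(2.4² + 1.6²) ≈ 2.9.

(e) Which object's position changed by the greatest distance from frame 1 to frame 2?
the green triangle

(moved 3.5; next 2.9)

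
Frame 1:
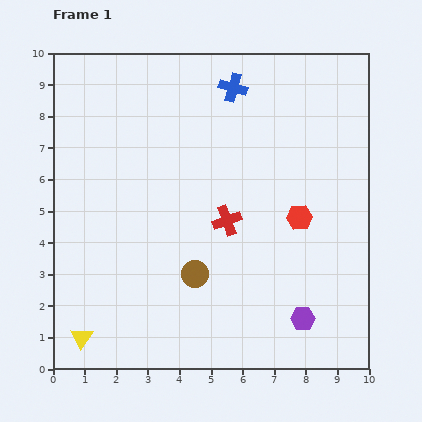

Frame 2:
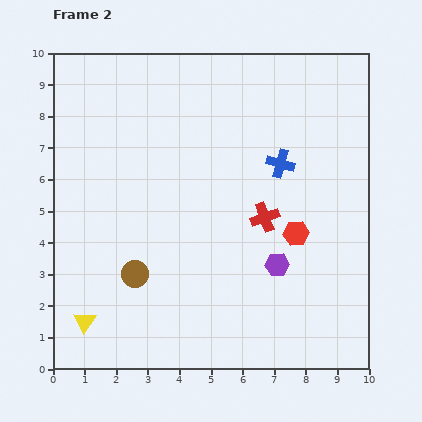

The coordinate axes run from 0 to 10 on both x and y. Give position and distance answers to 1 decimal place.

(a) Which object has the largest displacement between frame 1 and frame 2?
the blue cross

(moved 2.8; next 1.9)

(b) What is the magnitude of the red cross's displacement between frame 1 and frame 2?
1.2

The red cross moved from (5.5, 4.7) to (6.7, 4.8), a distance of √(1.2² + 0.1²) ≈ 1.2.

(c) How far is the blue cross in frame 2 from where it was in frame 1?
2.8

The blue cross moved from (5.7, 8.9) to (7.2, 6.5), a distance of √(1.5² + 2.4²) ≈ 2.8.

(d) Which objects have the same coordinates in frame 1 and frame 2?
none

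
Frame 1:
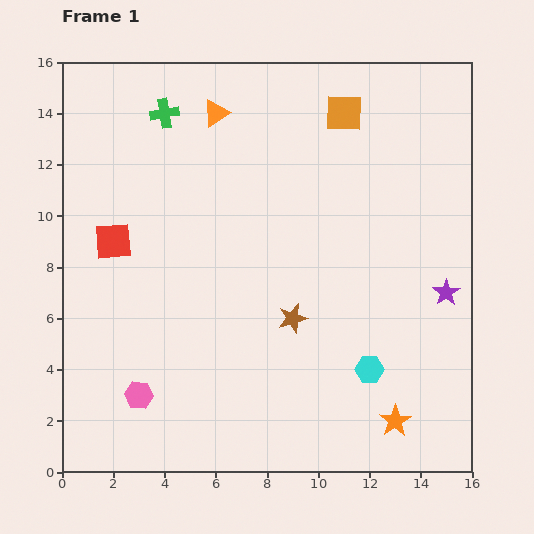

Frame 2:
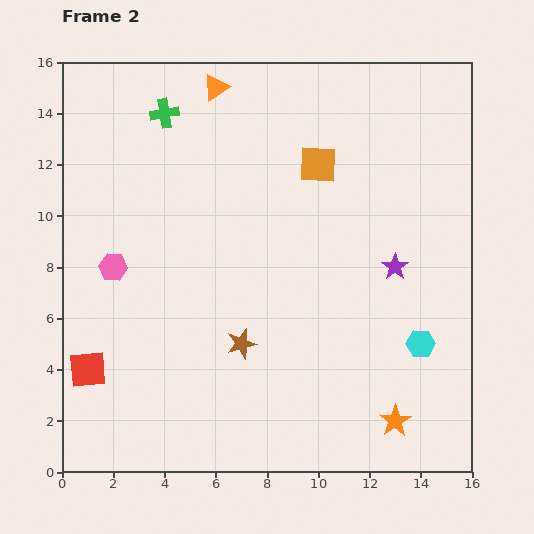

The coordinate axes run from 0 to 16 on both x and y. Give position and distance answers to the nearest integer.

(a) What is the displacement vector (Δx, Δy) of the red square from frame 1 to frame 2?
(-1, -5)

The red square was at (2, 9) in frame 1 and (1, 4) in frame 2.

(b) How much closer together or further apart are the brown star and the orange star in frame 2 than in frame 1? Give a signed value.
+1

Distance in frame 1: 6. Distance in frame 2: 7.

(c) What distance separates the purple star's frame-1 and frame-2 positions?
2

The purple star moved from (15, 7) to (13, 8), a distance of √(2² + 1²) ≈ 2.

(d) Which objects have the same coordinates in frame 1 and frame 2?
the orange star, the green cross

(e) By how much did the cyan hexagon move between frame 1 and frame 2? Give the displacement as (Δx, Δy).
(2, 1)

The cyan hexagon was at (12, 4) in frame 1 and (14, 5) in frame 2.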